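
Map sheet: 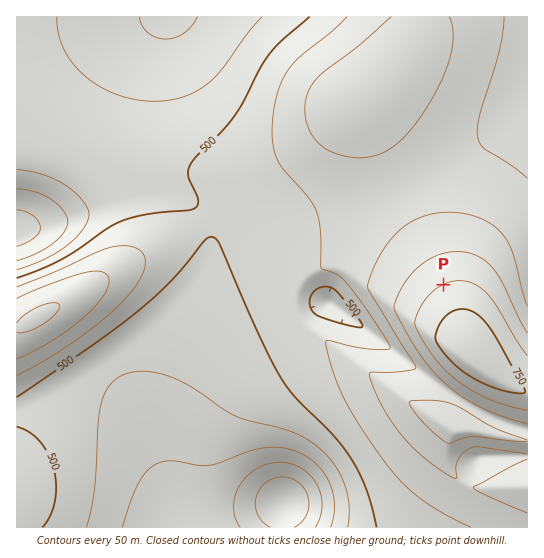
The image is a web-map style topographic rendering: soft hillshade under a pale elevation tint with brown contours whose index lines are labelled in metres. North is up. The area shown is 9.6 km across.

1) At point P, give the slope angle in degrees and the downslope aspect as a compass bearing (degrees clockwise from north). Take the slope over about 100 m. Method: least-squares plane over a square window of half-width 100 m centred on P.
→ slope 6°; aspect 334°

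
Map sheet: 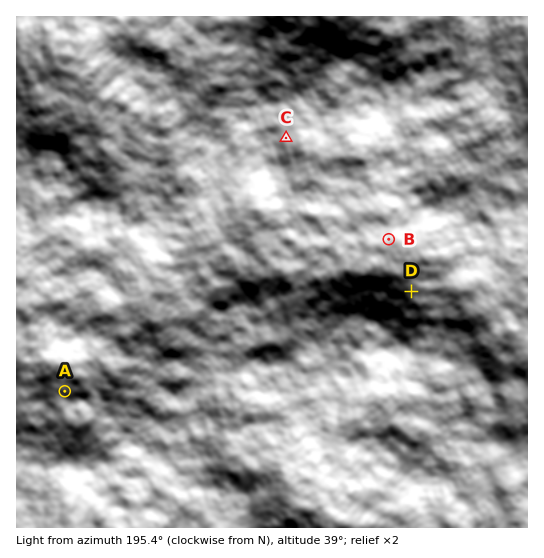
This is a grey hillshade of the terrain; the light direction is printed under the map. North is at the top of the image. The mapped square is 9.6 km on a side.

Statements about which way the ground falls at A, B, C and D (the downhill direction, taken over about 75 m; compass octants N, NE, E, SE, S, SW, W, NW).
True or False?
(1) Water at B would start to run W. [False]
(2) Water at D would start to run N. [True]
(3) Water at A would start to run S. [False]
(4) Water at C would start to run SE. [True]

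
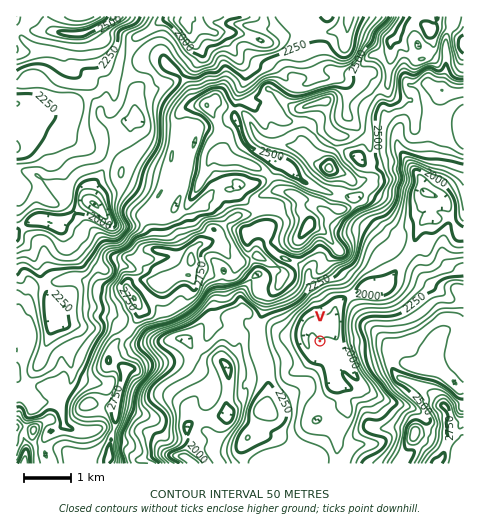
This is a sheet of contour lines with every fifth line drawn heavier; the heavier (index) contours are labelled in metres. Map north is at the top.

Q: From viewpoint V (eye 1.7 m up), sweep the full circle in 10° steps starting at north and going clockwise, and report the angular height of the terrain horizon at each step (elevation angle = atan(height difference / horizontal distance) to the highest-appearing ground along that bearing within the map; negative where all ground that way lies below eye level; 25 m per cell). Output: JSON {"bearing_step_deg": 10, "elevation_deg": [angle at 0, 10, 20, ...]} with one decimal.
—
{"bearing_step_deg": 10, "elevation_deg": [17.3, 17.7, 12.7, 5.2, 6.0, 10.5, 14.9, 18.3, 19.6, 20.4, 20.2, 18.6, 15.2, 12.6, 11.8, 9.1, 6.4, 5.9, 6.7, 9.9, 10.3, 10.9, 12.0, 11.8, 12.9, 13.4, 13.2, 12.9, 12.4, 14.8, 15.7, 20.3, 22.7, 22.1, 19.9, 19.6]}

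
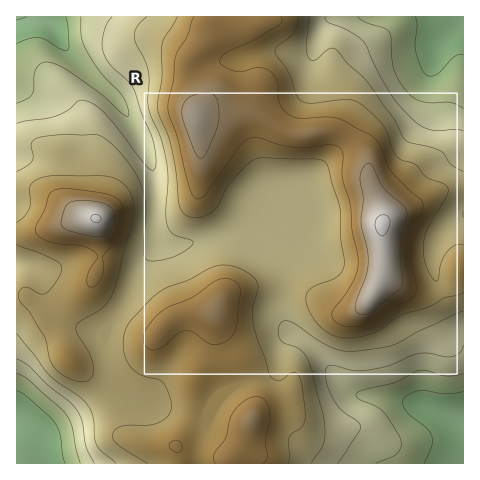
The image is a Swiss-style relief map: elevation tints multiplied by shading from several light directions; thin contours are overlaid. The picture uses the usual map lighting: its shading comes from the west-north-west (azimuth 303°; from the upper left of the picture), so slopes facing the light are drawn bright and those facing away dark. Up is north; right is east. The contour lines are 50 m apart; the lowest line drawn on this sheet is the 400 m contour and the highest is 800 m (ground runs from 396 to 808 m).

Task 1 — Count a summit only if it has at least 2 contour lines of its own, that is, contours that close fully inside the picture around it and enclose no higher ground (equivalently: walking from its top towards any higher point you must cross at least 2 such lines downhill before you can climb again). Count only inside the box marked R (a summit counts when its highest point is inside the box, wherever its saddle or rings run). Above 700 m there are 1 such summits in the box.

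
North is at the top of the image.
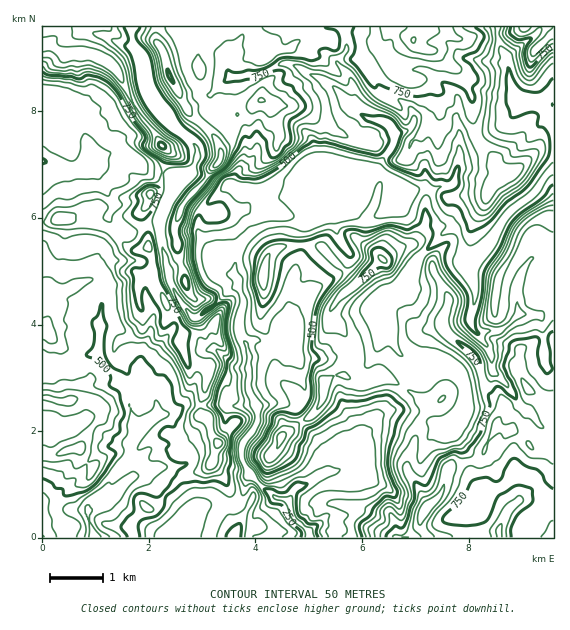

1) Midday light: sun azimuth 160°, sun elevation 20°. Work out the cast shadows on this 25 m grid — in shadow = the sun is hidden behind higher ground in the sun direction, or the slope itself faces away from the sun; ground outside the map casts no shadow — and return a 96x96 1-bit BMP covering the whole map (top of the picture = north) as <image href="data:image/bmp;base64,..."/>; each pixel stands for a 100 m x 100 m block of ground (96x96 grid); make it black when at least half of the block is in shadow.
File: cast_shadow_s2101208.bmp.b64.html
<image width="96" height="96" href="data:image/bmp;base64,Qk2+BAAAAAAAAD4AAAAoAAAAYAAAAGAAAAABAAEAAAAAAIAEAAATCwAAEwsAAAIAAAAAAAAA////AAAAAAAAAAAAAAAAAAAAAAAAAAAAAAAQANAAAAAAAAAAAAMIH9gADAAAAAAAAAIAH5wADAAAYAAAAAAAHx4ABAAAAAAAABAAH/4AAAAAAAAAABgAH/+AAAAAAEAAAhgAH//AAAAAAOAAAgHAH//AAAAAAOAAA4DgH//gAAAAAMAAAwAwD4fgAAAAAAAAAwAADwPgAAAAAAAAAgAABgPgAAAAAAAAAAAABgPwAAAAAAAGAAAAAEH4AAAAAAADA4AAAOD/AAAwAAAAA+AAAOD/AAA+AAAAA/AAAOD/wAAOAAAAQ+AAAOD/4AACAAAA4/gAAMD/4AAAAAAAQ/wAAAB/4AAAAAAAAf8AAAAj4AAAAAAAGf+AAAAB8AAAAAAbP//gABAB+AAAAAAfPf/gAAAA+AAAAAAYAf7wAAAAAAAQAAAAAfjwAAAAAQD/wAAAAGBwAAAAAQDsAAAAAABgAAAABgCAAAAAAAAAAAAADAAAAAAAAAA4AAAADAAAAAAAAAB8AAAACAAAAAAAAAB8AAAABAAAAAAAAAB8AAAADwAAAAADAAAgAAAABAAAAAAAAAAAAAAAYAAAAAAAAAAgAAAB4MAAAACAAAAgAAADz/AAAAAAAAAwAAAHn/sAAAAeAAAwAAADh/IAAAAfAAAwAAADAfAAAAAfgAA4AAAAYPAAAAA3wAA4AAAAYAAAAAADwAA8AAAAcAAAAAAB4AA+AAAAcAAAAAAD8AA+AAAAcAAAAAAH4AA/gAAAeAAAAAAHgAAfwAAAeAAAAAAHAQAf4AAAeAAAAAACAYAP8AAAOAAAAYAAAYAD+AAAPAAAA8AAAYAA/AGAPgAAAQAAAcAA/AHAPgAAAAAAAcAA+AHAPwAAAEAAA/AA/gDgPwAAAOAAA//gDwBgPwAAAHAAAf/4DxwQH4AAAAAAAf/8//wAD4AAAAAAAP/9//4AB8AAAAEAAAA5//wAB+BgAAGAAAAA//wAA/h8A4HAAAAAP/AAA//+AeHAAAAAP4AAAf//QADgAAAAHAMAAP9AAeDwAAAAAAEAAH8AA/j4AAAAAAA8AB8AAfx8AAAAAAAEAA4AAPx8AAAAAAAAAAQAAPg8AAAAAAABgAAAAPAPAAAAAAAAAAAAAPAHgAAAAAAAAIAAAOAHgAAAAGAAAOAAAAAHAAAAAHAAAHAAAAAHAAAAAHAAADAAAD/AAAAAAHgAAAAAADfAAAAAADwAAAAAAAeAAAAAAD4AAAAAAAcAAAAADgYAAAAAAA4AAAAAAAAAAAAAABwAAAAAAAAAAAAAABgAAAAAAAAAAAAAAAAAAAAAAAAAAAAAAAAAAQAAAAAAAAAAAAAAAYAAAAAAAAAAAAAAAYAAAAAAAAAAAAAAB8AAAAAAAAAAAAAAB+BAAAAAAAAAAAAAAPgAAAAAAAAAAAAAABwAAAAAAAAAAAAAAAAAAAAAAAAAAAAAAAAAQAAAAAAADAAAAAAAAAAAAHADbAAAAAAAAAAAADgAIAgAAAAAAAAAAByAADgAAAAAAAAAAAwAADgAAAAAAAAAwwA="/>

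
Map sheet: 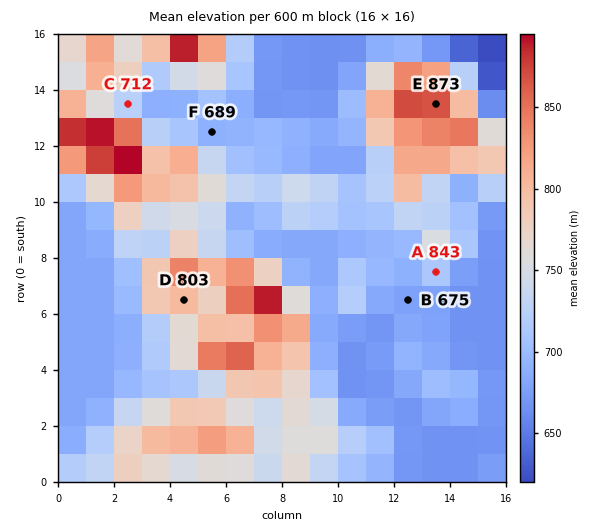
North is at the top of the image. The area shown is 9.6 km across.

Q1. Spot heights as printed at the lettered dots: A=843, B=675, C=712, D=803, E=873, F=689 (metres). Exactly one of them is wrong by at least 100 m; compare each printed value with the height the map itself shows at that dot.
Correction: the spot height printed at A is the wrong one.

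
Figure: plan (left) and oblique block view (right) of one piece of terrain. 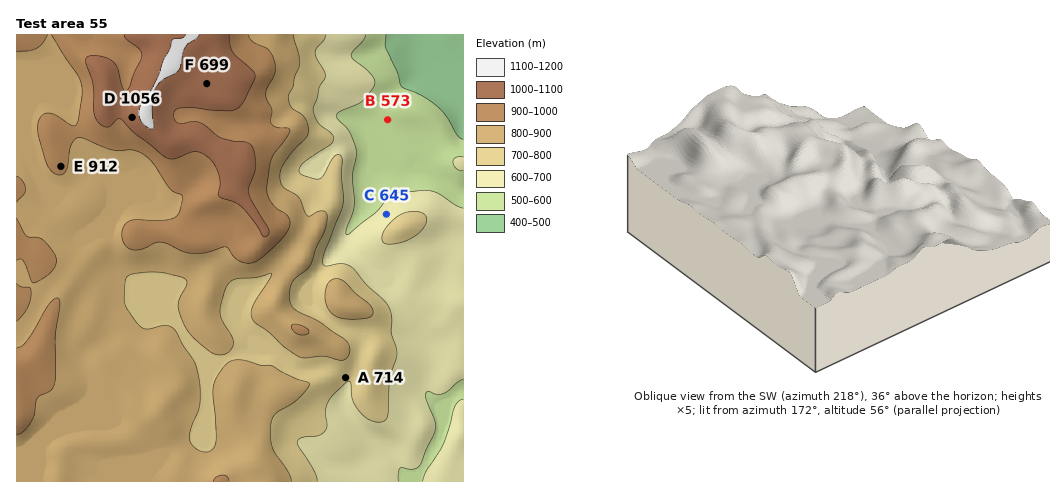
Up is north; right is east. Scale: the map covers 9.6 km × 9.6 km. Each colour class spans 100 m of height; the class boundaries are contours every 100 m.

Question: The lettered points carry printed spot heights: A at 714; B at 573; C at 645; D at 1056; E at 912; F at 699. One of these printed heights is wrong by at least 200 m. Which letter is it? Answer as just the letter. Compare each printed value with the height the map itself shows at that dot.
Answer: F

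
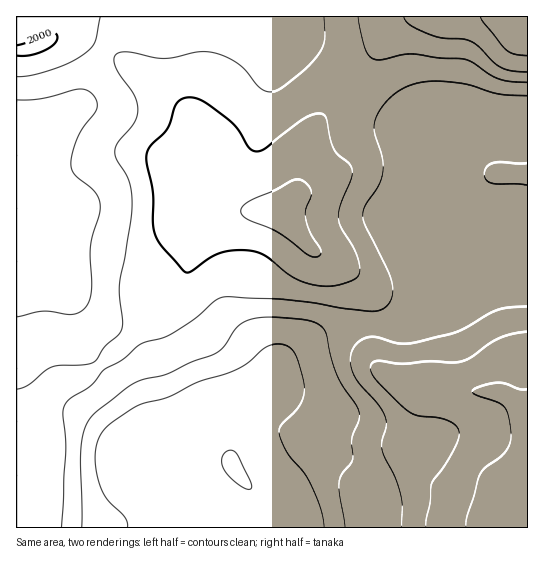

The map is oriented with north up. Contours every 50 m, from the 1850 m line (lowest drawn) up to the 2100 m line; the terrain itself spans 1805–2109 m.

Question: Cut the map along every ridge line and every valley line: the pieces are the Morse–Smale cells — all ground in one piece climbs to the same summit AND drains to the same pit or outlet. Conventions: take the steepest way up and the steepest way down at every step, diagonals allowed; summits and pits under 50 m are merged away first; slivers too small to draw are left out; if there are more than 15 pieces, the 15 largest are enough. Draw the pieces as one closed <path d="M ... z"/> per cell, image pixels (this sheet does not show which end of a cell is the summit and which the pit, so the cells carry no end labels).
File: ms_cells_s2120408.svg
<path d="M126 39l-12 0-7 3-12 23-11 32-9 11-32 21-27 0 0 84 33 33 15 36 11 16 52 43 20-27 8-9 18-8 8-8 6-15 4-32 7-9 20-16 11-5 33-1 15 2 18-19 4-8 6-35 8-21 8-12 23-21 12-16-27-22-16-11-11-4-71 0-22-4-59 4z"/><path d="M527 295l-32 1-68 28-64 0-25 5-29 12-67 44-23 10 8 2 13 13 28 52 25 32 6 13 3 21 225 0z"/><path d="M357 81l-13 16-23 21-8 12-8 21-6 35-4 8-18 19-15-2-33 1-11 5-20 16-7 9-4 32-6 15-8 8-18 8-26 33-1 4 12 12 7 12 6 39 13 40 1-11 34-31 41-18 25-16 3-4 11-4 28-20 13-6 32-10 32-1 11-10 4-7 3-8 0-16-5-21 0-143-3-6-13-13z"/><path d="M527 16l-120 1-9 6-10 10-32 46 27 21 13 13 3 6 0 143 5 21 0 16-7 15-10 10 40 0 68-28 33-2z"/><path d="M127 341l-41 35-25 5-8 4-18 21-8 20-3 27-8 9 0 65 285 1-1-15-7-19-25-32-28-52-13-13-10-1-20 9-30 29-2 11-12-40-6-39-7-12z"/><path d="M18 213l-2 1 1 247 7-8 5-36 14-22 10-10 8-4 25-5 41-34-5-6-47-38-11-16-15-36z"/><path d="M411 16l-300 0-3 25 18-2 24 5 35-1 8-3 16 0 22 4 71 0 11 4 16 11 26 21 33-47 10-10z"/><path d="M110 16l-53 0-2 17-5 7-12 7-22 4 1 77 20 3 6-2 11-5 26-21 15-38 13-24z"/><path d="M55 16l-38 0-1 34 14-1 20-9 6-13z"/>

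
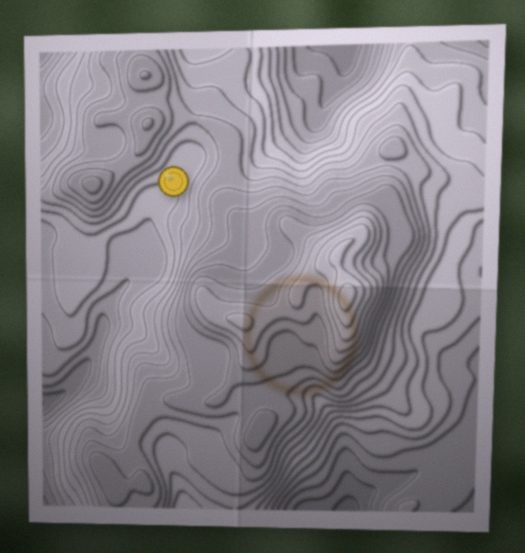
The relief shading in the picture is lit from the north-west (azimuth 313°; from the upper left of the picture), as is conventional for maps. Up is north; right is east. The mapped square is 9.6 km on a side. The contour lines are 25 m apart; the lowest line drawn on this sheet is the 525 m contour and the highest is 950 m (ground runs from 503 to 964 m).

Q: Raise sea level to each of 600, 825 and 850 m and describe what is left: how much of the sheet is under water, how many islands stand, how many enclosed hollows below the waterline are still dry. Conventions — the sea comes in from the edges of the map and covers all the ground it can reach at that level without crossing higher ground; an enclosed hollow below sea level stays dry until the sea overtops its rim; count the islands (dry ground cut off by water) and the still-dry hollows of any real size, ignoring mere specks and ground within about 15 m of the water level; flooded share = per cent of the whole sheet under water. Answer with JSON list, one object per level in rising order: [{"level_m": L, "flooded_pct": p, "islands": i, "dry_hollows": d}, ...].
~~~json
[{"level_m": 600, "flooded_pct": 12, "islands": 0, "dry_hollows": 0}, {"level_m": 825, "flooded_pct": 91, "islands": 1, "dry_hollows": 0}, {"level_m": 850, "flooded_pct": 94, "islands": 1, "dry_hollows": 0}]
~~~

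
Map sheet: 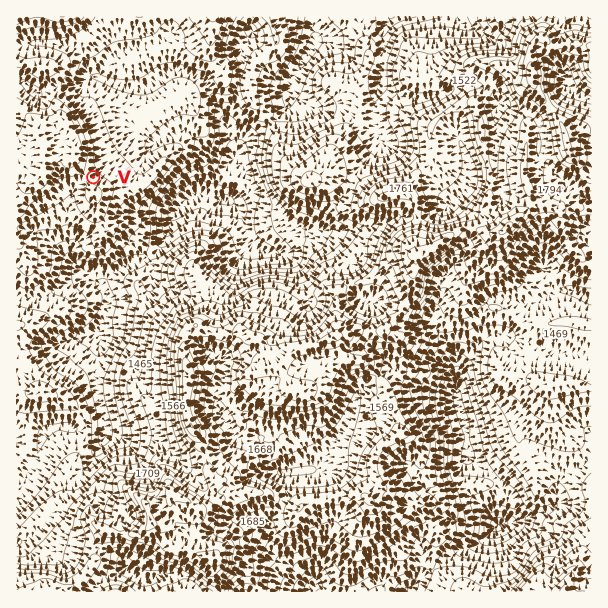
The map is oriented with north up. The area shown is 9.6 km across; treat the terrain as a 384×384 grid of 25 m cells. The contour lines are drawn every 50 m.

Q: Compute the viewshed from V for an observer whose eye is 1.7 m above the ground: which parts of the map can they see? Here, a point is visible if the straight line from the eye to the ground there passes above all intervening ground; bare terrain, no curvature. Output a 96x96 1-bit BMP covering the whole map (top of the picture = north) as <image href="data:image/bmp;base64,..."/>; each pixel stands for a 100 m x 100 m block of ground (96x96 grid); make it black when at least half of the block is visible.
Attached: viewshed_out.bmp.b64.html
<image width="96" height="96" href="data:image/bmp;base64,Qk2+BAAAAAAAAD4AAAAoAAAAYAAAAGAAAAABAAEAAAAAAIAEAAATCwAAEwsAAAIAAAAAAAAA////AAAAAAAAAAAAAAAAAAAAAAAAAAAAAAAAAAAAAAAAAAAAAAAAAAAAAAAAAAAAAAAAAAAAAAAAAAAAAAAAAAAAAAAAAAAAAAAAAAAAAAAAAAAAAAAAAAAAAAAAAAAAAAAAAAAAAAAAAAAAAAAAAAAAAAAAAAAAAAAAAAAAAAAAAAAAAAAAAAAAAAAAAAAAAAAAAAAAAAAAAAAAAAAAAAAAAAAAAAAAAAAAAAAAAAAAAAAAAAAAAAAAAAAAAAAAAAAAAAAAAAAAAAAAAAAAAAAAAAAAAAAAAAAAAAAAAAAAAAAAAAAAAAAAAAAAAAAAAAAAAAAAAAAAAAAAAAAAAAAAAAAAAAAAAAAAAAAAAAAAAAAAAAAAAAAAAAAAAAAAAAAAAAAAAAAAAAAAAAAAAAAAAAAAAAAAAAAAAAAAAAAAAAAAAAAAAAAAAAAAAAAAAAAAAAAAAAAAAAAAAAAAAAAAAAAAAAAAAAAAAAAAAAAAAAAAAAAAAAAAAAAAAAAAAAAAAAAAAAAAAAAAAAAAAAAAAAAAAAAAAAAAAAAAAAAAAAAAAAAAAAAAAAAAAAAAAAAAAAAAAAAAAAAAAAAAAAAAAAAAAAAAAAAAAAAAAAAAAAAAAAAAAAAAAAAAAAAAAAAAAAAAAAAAAAAAAA4AAAAAAAAAAAAAAA/AAAAAAAAAAAAAEJ/4AAAAAAAAAAAAefz8CAAAAAAAAAAAffD8BAAAAAAAAAAAP/x8AAAAAAAAAAAAH7g8AQAAAAAAAAAAD7g8AYAAAAAAAAAAD7x8A4AAAAAAAAAAB/38A8AAAAAAAAAAA//8A8AAAAAAAAAAAf//x8AAAAAAAAAAAP///8AAAAAAAAAAAB/w/8AAAAAAAAAAAAP4f+AAAAAAAAAAAAP/P+AAAAAAAAAAAAP///AAAAAAAAAAAAf///wAAAAAAAAAAA///8YAAAAAAAAAAB///+MBgAAAAAAAAB///+HHwAAAAAAAAA///+B/wAAAAAAAAA///+AH8AAAAAAAAA//+EAAEAAAAAAAAA//+AAAAAAAAAAAAB/A+AAAAAAAAAAAAB/AfgAAAAAABjgAAD+APwAACAAAD/wAAD+AD4AAeAAAD/4AAD+AAeACeAAEf/8AAD+AAGACeAAAf/+AAD/AADwGeAgAP/OAAD/wADwEWBgAH+HAADnwABgEWDAAB/HAADHwADgMCDAAB//gADD4ADgMCDAAB//+ABD4ADgMAHAAB//+AAB8AHgMAGAAB//+AAD/g/wcAGAAB//+AcD/h/4YAMAAB//+A4H/x//4AYAAB//8AwD/h5/4BwAAAAf8BgB/g//wHwAAAAH4NgB/g//wPgAAAAHwZgB/g///fAAAAH/A4gA5g+f//AAAAf/B4QA4Q+P/zAAAB///wAAQY+P/zAAAD///wCAAY+H/DAAAD7//gDAA4+HwDAAAH+//gBAB4eDAHAAAH/5/gBAAwcAAHAAAH/+/gAAAwYAA/wAAH///wAAAwIAB/gAAP///gAAAwAAD/gAA////wAABwAAD+wA="/>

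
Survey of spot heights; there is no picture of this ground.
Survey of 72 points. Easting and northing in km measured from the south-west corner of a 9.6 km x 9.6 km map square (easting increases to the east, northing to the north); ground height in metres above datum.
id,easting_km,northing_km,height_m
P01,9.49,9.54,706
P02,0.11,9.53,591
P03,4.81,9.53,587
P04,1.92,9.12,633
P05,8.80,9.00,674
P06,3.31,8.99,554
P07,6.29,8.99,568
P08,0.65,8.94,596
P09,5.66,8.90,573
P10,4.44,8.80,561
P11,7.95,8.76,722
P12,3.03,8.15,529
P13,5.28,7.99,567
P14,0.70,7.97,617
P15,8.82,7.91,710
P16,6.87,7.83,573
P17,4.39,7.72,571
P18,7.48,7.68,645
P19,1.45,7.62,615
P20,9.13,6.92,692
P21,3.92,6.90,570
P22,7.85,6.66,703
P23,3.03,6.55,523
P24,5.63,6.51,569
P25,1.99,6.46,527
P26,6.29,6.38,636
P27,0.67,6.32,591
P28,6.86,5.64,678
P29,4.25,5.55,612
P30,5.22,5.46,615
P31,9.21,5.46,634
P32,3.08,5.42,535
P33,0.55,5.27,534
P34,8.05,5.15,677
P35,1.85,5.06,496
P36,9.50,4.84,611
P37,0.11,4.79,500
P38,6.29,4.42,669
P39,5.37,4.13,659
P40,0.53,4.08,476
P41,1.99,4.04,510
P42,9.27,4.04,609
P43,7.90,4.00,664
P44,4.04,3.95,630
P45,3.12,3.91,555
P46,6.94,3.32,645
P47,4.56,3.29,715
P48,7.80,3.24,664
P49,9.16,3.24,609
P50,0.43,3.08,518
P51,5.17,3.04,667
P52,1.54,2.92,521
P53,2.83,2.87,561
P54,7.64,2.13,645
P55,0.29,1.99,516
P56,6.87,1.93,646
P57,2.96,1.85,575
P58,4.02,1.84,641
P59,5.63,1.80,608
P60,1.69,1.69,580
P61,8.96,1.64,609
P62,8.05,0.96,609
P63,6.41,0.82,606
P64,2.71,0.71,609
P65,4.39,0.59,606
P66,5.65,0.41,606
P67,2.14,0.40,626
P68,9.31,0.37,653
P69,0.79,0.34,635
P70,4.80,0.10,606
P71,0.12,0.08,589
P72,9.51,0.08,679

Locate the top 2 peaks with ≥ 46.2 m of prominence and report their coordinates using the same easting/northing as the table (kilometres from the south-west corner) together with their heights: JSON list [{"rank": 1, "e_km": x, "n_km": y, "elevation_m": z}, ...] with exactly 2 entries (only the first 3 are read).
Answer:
[{"rank": 1, "e_km": 8.06, "n_km": 8.81, "elevation_m": 724}, {"rank": 2, "e_km": 4.61, "n_km": 3.41, "elevation_m": 717}]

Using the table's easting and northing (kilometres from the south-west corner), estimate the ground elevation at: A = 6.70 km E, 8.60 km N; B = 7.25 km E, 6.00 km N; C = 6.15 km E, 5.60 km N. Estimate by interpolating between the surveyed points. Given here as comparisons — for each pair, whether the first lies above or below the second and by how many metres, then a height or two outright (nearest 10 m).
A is below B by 120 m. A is below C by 90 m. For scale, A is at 580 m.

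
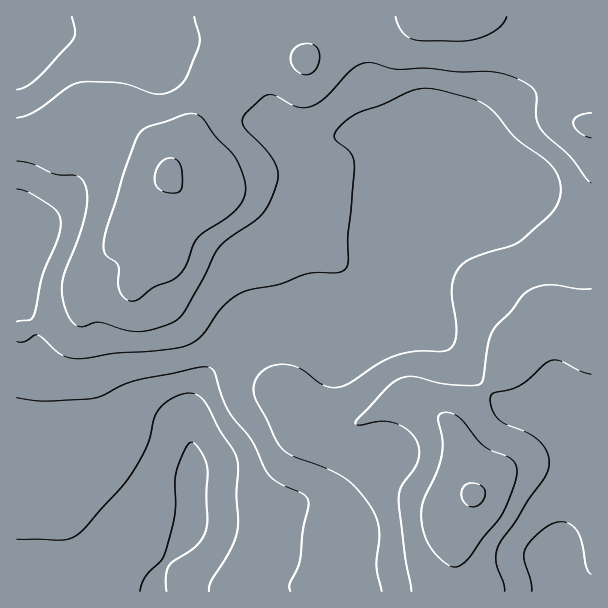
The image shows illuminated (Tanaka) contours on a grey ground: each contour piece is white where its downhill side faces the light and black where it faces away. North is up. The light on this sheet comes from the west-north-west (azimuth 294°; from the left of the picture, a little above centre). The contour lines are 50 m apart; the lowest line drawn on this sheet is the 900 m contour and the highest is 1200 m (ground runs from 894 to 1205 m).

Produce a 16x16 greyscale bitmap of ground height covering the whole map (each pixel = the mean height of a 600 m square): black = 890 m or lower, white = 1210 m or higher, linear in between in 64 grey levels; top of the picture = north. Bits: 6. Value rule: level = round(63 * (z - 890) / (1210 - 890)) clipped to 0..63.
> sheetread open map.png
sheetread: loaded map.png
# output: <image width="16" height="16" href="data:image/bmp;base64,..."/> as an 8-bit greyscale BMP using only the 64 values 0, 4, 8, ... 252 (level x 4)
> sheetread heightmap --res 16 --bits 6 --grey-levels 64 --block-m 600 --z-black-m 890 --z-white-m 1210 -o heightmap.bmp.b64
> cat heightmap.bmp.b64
<image width="16" height="16" href="data:image/bmp;base64,Qk02BQAAAAAAADYEAAAoAAAAEAAAABAAAAABAAgAAAAAAAABAAATCwAAEwsAAAABAAAAAAAAAAAAAAEBAQACAgIAAwMDAAQEBAAFBQUABgYGAAcHBwAICAgACQkJAAoKCgALCwsADAwMAA0NDQAODg4ADw8PABAQEAAREREAEhISABMTEwAUFBQAFRUVABYWFgAXFxcAGBgYABkZGQAaGhoAGxsbABwcHAAdHR0AHh4eAB8fHwAgICAAISEhACIiIgAjIyMAJCQkACUlJQAmJiYAJycnACgoKAApKSkAKioqACsrKwAsLCwALS0tAC4uLgAvLy8AMDAwADExMQAyMjIAMzMzADQ0NAA1NTUANjY2ADc3NwA4ODgAOTk5ADo6OgA7OzsAPDw8AD09PQA+Pj4APz8/AEBAQABBQUEAQkJCAENDQwBEREQARUVFAEZGRgBHR0cASEhIAElJSQBKSkoAS0tLAExMTABNTU0ATk5OAE9PTwBQUFAAUVFRAFJSUgBTU1MAVFRUAFVVVQBWVlYAV1dXAFhYWABZWVkAWlpaAFtbWwBcXFwAXV1dAF5eXgBfX18AYGBgAGFhYQBiYmIAY2NjAGRkZABlZWUAZmZmAGdnZwBoaGgAaWlpAGpqagBra2sAbGxsAG1tbQBubm4Ab29vAHBwcABxcXEAcnJyAHNzcwB0dHQAdXV1AHZ2dgB3d3cAeHh4AHl5eQB6enoAe3t7AHx8fAB9fX0Afn5+AH9/fwCAgIAAgYGBAIKCggCDg4MAhISEAIWFhQCGhoYAh4eHAIiIiACJiYkAioqKAIuLiwCMjIwAjY2NAI6OjgCPj48AkJCQAJGRkQCSkpIAk5OTAJSUlACVlZUAlpaWAJeXlwCYmJgAmZmZAJqamgCbm5sAnJycAJ2dnQCenp4An5+fAKCgoAChoaEAoqKiAKOjowCkpKQApaWlAKampgCnp6cAqKioAKmpqQCqqqoAq6urAKysrACtra0Arq6uAK+vrwCwsLAAsbGxALKysgCzs7MAtLS0ALW1tQC2trYAt7e3ALi4uAC5ubkAurq6ALu7uwC8vLwAvb29AL6+vgC/v78AwMDAAMHBwQDCwsIAw8PDAMTExADFxcUAxsbGAMfHxwDIyMgAycnJAMrKygDLy8sAzMzMAM3NzQDOzs4Az8/PANDQ0ADR0dEA0tLSANPT0wDU1NQA1dXVANbW1gDX19cA2NjYANnZ2QDa2toA29vbANzc3ADd3d0A3t7eAN/f3wDg4OAA4eHhAOLi4gDj4+MA5OTkAOXl5QDm5uYA5+fnAOjo6ADp6ekA6urqAOvr6wDs7OwA7e3tAO7u7gDv7+8A8PDwAPHx8QDy8vIA8/PzAPT09AD19fUA9vb2APf39wD4+PgA+fn5APr6+gD7+/sA/Pz8AP39/QD+/v4A////ABgoKAwQLFBUbHiQwMigfHwwMCQYCBRAUGh4mNDcrIB8VEw0HAgQPFBkeJzU8NSYiExMSCgMFERsgIyYwOTUsJhAQEQ4FChgiJigoMDMsKCYXFxUSDRIeIyIkKy4sKScmHR8eHRsYGx4cHCAiJCwrKyAoKiwoHxsbGhoaHCIqLC4gKzE0MCUgHx0cGhsiJikpHyczNTYrJSUjHhoaHSAiJB8kMTg7Ny0nJh4aGhobHiQlKS85PTkxKSceGhoaGhwmLS8wNTk1LCUiHhsaGhwkLycuLy4vLyopJyEeHB4iKjAeJCUkJy4tMDEpKSkqKisrHB8hISYsLDAyLzE0NDIuKw="/>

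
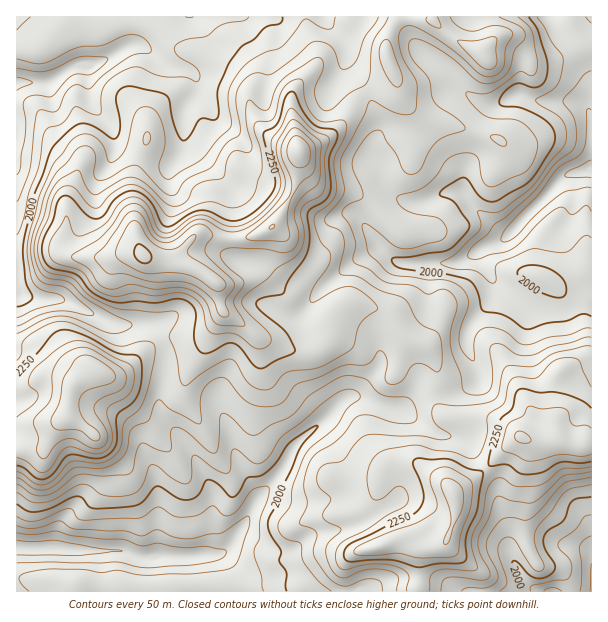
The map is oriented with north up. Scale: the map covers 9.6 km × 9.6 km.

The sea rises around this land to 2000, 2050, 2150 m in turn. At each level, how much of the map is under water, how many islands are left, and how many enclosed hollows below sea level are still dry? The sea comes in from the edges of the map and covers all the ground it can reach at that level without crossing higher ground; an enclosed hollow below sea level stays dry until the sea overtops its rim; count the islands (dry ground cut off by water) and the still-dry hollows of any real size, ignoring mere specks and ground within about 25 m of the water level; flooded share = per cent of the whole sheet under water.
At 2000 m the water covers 25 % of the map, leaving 0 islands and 0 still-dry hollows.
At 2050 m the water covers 34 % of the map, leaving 0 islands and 0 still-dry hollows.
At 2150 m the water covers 60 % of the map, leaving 0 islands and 0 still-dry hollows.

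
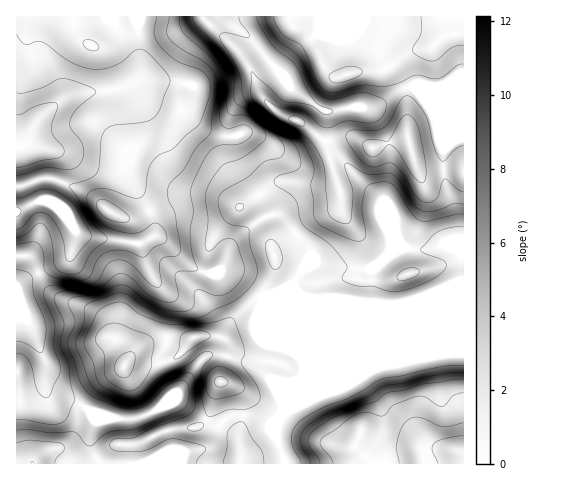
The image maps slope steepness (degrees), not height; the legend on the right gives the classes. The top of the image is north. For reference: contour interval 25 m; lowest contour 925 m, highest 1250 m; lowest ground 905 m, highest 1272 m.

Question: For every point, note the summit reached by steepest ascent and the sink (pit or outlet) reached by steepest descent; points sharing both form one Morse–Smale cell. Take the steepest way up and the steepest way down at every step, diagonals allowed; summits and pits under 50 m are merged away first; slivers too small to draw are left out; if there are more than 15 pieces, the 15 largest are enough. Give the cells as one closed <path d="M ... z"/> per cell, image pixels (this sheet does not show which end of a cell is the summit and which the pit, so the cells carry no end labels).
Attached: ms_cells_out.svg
<path d="M463 16l-325 0 2 59-9 9-11 4 7 6 6 12 2 42-5 13 0 15 21 38 4 11-1 11 10 4 30 28 16 6 15-1 11 3 12 7 14 13 37-1 10 3 25-1 48 7 16 0 22-4 43 0z"/><path d="M76 232l-5 23-5 6-35 15-15 10 1 12 17 32 12 34-1 26 4 7 6 3 21 2 13 10 19 5 18 3 2 4-1 40 157 0 0-5-8-20 1-13 17-42 9-13-1-11-18-41-29-30-14-11-16-5-15 1-16-6-36-32-5 0-12 8-7 0-47-8z"/><path d="M299 295l-37 2 22 22 19 44 0 8-9 13-17 42-1 13 8 24 179 1 1-164-44 0-22 4-16 0-48-7-25 1z"/><path d="M137 16l-121 1 1 269 16-11 33-14 5-6 5-23 11 4 47 8 7 0 14-9 0-10-4-11-21-38 0-15 5-13-2-42-6-12-7-6 11-4 9-9 1-9z"/><path d="M17 295l-1 168 110 1 2-2 0-38-2-4-34-7-16-11-21-2-6-2-3-5 0-29-12-34z"/>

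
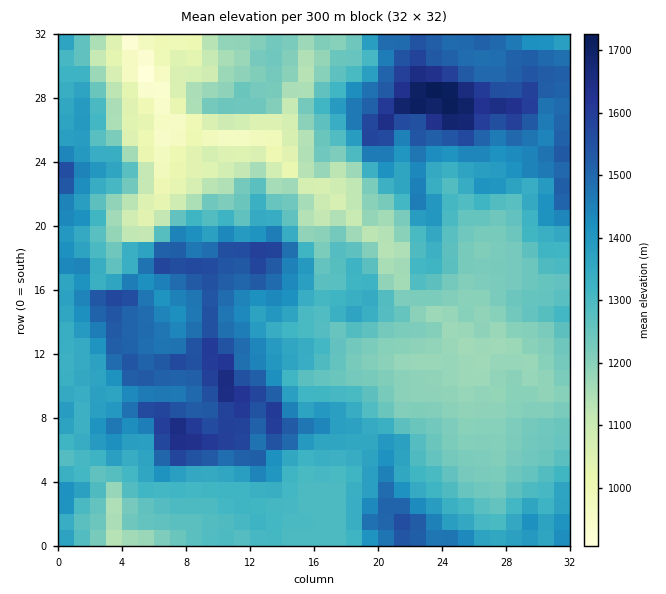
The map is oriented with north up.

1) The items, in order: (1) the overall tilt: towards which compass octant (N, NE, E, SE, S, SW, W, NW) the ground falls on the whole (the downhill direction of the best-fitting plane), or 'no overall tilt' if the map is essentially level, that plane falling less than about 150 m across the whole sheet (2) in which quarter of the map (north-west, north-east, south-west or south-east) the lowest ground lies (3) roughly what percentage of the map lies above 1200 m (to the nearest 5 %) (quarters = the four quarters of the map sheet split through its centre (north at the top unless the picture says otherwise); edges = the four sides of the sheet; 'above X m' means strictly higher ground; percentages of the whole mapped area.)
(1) There is no overall tilt: the best-fitting plane is nearly level.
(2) The lowest point lies in the north-west quarter of the map.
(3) Roughly 80 % of the ground is higher than 1200 m.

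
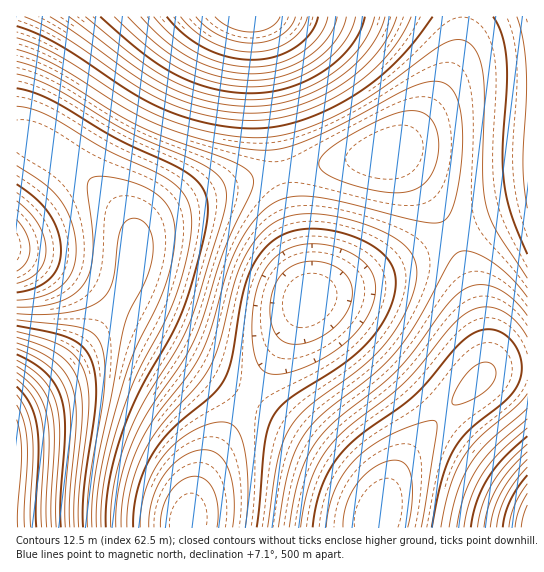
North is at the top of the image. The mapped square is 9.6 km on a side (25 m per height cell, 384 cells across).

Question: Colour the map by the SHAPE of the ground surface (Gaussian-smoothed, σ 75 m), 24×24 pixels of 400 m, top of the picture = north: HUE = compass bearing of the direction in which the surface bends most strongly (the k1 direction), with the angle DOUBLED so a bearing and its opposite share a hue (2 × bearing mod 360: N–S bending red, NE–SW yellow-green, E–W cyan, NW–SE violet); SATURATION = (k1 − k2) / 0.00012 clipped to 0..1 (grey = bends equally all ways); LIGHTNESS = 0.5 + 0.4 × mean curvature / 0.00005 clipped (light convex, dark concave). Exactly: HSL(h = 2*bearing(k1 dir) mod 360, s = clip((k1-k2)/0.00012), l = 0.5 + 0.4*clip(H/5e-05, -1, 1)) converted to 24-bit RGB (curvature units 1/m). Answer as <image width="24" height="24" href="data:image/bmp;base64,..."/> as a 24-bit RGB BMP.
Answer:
<image width="24" height="24" href="data:image/bmp;base64,Qk32BgAAAAAAADYAAAAoAAAAGAAAABgAAAABABgAAAAAAMAGAAATCwAAEwsAAAAAAAAAAAAA4v9n1t46koM5TTsyHBQfEg4lDAwnDxMkERgiJjY/QVhbYXRvhY1/ppqYv6+u1cXC5dnT7+bc6t3H2sKVzapVqo0ob2AUMy4I2+2OysVlk3VQWz5JKh0zEQ0mCw0oDhUlFSQwJkVOOWpqUIZ6bJqIjqWXr7Wpy8S63s/G7NnO7Mm95J6Q3XBb0UsonEMfajoZ2+CvvqaInl9rdUFuPSNNEgwnCw0oDhkrGTREJVhfMnt4Q5WGWKmQeq2XmbKfvr6t0r+15MG57K2r7YaN7V5t6ThK2CAsqisp29DIxZiqt2GhlzyZVyduIhREDxE1FylEHkhaJWxyLYyGOaORSbKYZ7GZhq6apq+fwquj2aKh6JSe8H2X9WeN81eD6k971lN259Dl3JnV1mDOwy/IfSaWPh1qHBtXITxgI15yJYKHKZ2VMa2dP7agV7KddKiXj6CTr5OSyoqT4ICZ7nig9Hio9H+x74y55Z7C8NL28Zrz8mLw6zHstx/KayWWNSt6L1F8K3eLJpmdJqylLLSpObOnTK2hY6CXfpGOm4KJuHeM0nOY5Huq7pC/8azU88rl8tnt96r7/3z2/1Tr/y3l7B3dqy28X0KVQ2eQNZCcKqimJa6lKaujNaKeRpiUWYyKbn6Ah3J9ommCvWyQ0n6m4JzA6sDa8drq7d7s/k7g/z7P/zDE/yS+8ie5z0GylmCkXX+YQ6SjMaibKKKUKJOLMYWDQHx5T3NxX2xrcmdqiGRwo2h7uX6Qy5yq273G6t3g6uLh9ACi/wCa/w2Y/x2a8zeb12CasYGZf5eaVqeZO6OQLZKDKHp1LGhoOGFfRF1ZUVxWY2FacmRfi29ppYh9u6WYz8O04t7Q7e3enQNOwwBY6wBl/hVy70uD3n2QxpiVoaaTbqKMS5mENoB0KWBgJ0tNMElHOkpDRFBDVVtKZWpTfINemKFur7iHxcyh2d+66e3RTAUYhgYkwQkz7B5H5l9v45uU17amuLCbg56DXop5QWxmKkZJIjM2KTYyLzwwPEg1Slg7VmtDZoZLfKlUl71sss6Fy92c4eqvLQsGThQLkigZz0Ms2YVv5Luk4ciyxrKfo5aIfXxtTFVZKzE4HiMlIigiKzMlNkMpQVcvS280VY05Za4+f8VOn9Flv9x53ueEKBkLSDMWg2UtuZZJzbaC4dGv4tC6za2jtIWMl2J9bUlpPy9HLCYzLTEzNT4wPFAyQWY0RYA0SJw0Ubg2acpBjM9Vs9Vk3t5qOzgdWGYwcJVEjrdktcmQ2tu03c+9z6eqw4amt1+lnEOeZTN6TDJkSkFeTlhfT21ZS4NRRZ1HP7Q+RMQ9W8dJfMdXpMdjzcNlSWo9QZNCSbpUa8ZzksyQwNOy0ci7zKe4zIi/zGbKt0PJiTG1bDaiZUqZXVySZ4aSZp6GYbB0WL1mU8NcV8FUcLtalLRjt6RiVaVyUcJ/XNCNcNSZi9KlqMyxwr22x6PIy4rSx3HZuFnenELfhkPYglvLf3C/gYe2iqiyibehfL6ObL17Y7hpaq1hhKBlnoZjgsq2eti5d965e925hda7l8u/o7HBrJnItovWuH7is3LrpWbxnmvvo3/opo/gp5zWpqfMrLzDoL6viraXeKx/b55te4xshW9ptePkpubil+XciuHUhNjPh8rOjKvHi4/OmYncpIjqqon1rIj9tJP+wqf6y7P1zrvvz7/mzcPav7rHprGxkJ+RgZB9en90eGx2yufquOXmo+Dfj9nWf9HPdcHIc6vEc5bJdITTdXThhHXtkHT3pYH6vpj3z6n02rTw4bvq48Dg1bXKwKCwqo6WlYCCgXh5bnB7wN7Zr9fSnM/Iica+d761Z7izXLG1V6G1U4u4TnC+R0/HVD3SfETZqV3bynPd34Xc4JbL4KO+25+wzI+fuoKPpnyDj3x/dYKFss/ApcW3lrushrKgdKqWYqWOU5+KS5WJRoiLQ22BPlB6PjZ5XjaGlz2gvkGlzFWY1muS34KR3omQ04OLxX+Hs3+EnoWEgZKIosChmrWXj6uMgqJ/cJpwYJJkUYZbRHNTOl9KMktCKzY5JCEtNiI3VixBfDJGpzZFzEFD229i3YR21YR8yoaCvYyIrJePlKGOo7WKn6yBm6R4k5xtiJNieYhVYnVGSVo2Mz4lHiMWHR4VHRoWHxcUIxcQRSoad0MkrWAs1oNB2ZVk0Zd4ypuIwaCUt6ebq6+aq7FtqqtkpaBbmpFWj4NNgnRBa1wxSD0fJR8OJR8OJSAOJR8OJSAOKCQLKiYJS0QOi3wZzLQk1r5OzLdyxrSMwrSdvbOlt7Oj"/>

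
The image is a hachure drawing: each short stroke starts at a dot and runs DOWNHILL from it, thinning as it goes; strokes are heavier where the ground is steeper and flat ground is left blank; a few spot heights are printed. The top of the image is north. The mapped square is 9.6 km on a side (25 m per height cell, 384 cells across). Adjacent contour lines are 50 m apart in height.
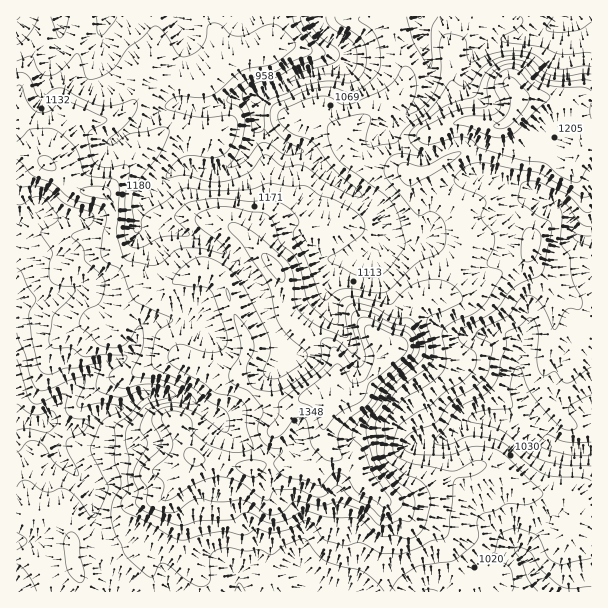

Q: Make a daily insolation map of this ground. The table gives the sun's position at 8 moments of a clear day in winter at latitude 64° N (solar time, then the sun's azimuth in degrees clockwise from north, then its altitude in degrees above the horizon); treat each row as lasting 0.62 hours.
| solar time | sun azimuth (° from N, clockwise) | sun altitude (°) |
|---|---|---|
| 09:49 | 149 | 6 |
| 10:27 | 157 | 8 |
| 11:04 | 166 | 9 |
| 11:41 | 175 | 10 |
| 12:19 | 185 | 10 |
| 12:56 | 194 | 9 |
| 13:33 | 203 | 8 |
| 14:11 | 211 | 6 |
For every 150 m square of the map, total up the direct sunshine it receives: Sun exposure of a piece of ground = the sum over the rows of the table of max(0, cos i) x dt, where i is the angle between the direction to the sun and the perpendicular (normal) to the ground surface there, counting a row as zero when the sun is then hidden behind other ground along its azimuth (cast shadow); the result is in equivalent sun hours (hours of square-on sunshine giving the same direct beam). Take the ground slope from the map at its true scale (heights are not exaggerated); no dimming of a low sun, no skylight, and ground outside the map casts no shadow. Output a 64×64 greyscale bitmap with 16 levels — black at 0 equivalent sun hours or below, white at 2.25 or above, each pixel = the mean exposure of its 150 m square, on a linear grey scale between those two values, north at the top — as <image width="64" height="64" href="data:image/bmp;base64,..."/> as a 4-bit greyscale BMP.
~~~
<image width="64" height="64" href="data:image/bmp;base64,Qk12CAAAAAAAAHYAAAAoAAAAQAAAAEAAAAABAAQAAAAAAAAIAAATCwAAEwsAABAAAAAAAAAAAAAAABEREQAiIiIAMzMzAERERABVVVUAZmZmAHd3dwCIiIgAmZmZAKqqqgC7u7sAzMzMAN3d3QDu7u4A////AGd3d3Znd3d3eHdmZWdmZlVmZmZmZmd4h3ZmZmUhKLqYeHZndVZmd3Znd2VEVlVURVZ3d4h3eIiHZURFVCKLmHeIZVZUVmd4dnd2VUZ2VVVVZ4iYiHeJmZh2VDMzNqmIiHVEVURWZ3dmd3ZVZ4hlZmZ4mZiIiJmZmYh2QhE3iImpIjRVVVZVVVd3dmd4iYd3d4mZmIiJqqmJiIh1M3h3eIhERFREQ0ZmZ4iImaqqmZmpiJiIiaqsuph3d2Z5qXZ2ZZh2QzMiV3d4mru7u8qbzLqIiIiby6u6hlVUV5qYZVVmh3ZUMiNnd5vMurzcqK3u3LmYiJvuuXdlVVVpmZhkNFZVVUMyI1is7/yZq7qa3u7N7bqs3d/YZmVVZ4iIiHZERDIiIiIiNorNy6mIiazbma3/28/+uZdVZVVnd3iHd2VEMiEiESIhE0Rpqod4m7hovN7LvuxiIjREVmd3d3ZmZUMzMzESRTJHdUabuYibp3rMy7qaliAAEjRWd3d2UyIiIzMzIBR3ZWioZnq7qs24m93Kq7lSAAABI1Znd2QhAAABEjIAN3ZmQjRmaJqqqXiIh3ect0IAAAASNFZlQQAAAAAjQhN3ZVZBABR3ZlMQAkMjRpp0MhAAAAABIzIQAAAAADMyNnZVRVMQEjMQAAADZDRohTETMQAAAAAAAAAAAAAAIQE0IkVUVTNEIAAAAErbZGh1MRNEIAAAAAAAAAAAEjYAACEAJFVFZ4dBEQAliJqWZ3ZlM0RWVUEAAAAAEzWbqQABJEMiIhJomHQhEkVSFYhmeKmFVWeIlyAAABNEWIZDV5ZpylEAACMyEQAlVDIjepeJvNyod3iIcxACRUR4UzSb24V7qFMAAAAAFYh2ZmV7p2it7tqHiImqmHdkRoZWeHm9xSWc3HIAAAF8y7qEISRkM0abupiIiavLl1RYhniHeKzbUlmr2lIAKLmbySAAABNUMkjNypmZvMuXVWd3iYd4mr22NXisy5rcuHd1EAAAADZBKO/9upmZqphmZnd4mXeJmtxiEjabzMuXVDRCEAAAAiAEr//bl2d4dmZmd2eJdmiJruhBEkZ4dSESNXUyEAABEBNa/+t1VVVmZ1V4dniHZ5mZ3/1iNEMQAAE1dUMhESEAN2asp1RDNGeHZFd2Z4dmeZeKzaVEMQAAE1VEQzRDIAF5dDRDMzEAE1ZkRmZWZlRWiHZnh0MhESNGZCNEVUEAA4UgABI0VUIjV3VVZlVmVERWZURnUiIjRWdiI0ZkEAAFMAAAE1is3Lqph2ZmZVVEQzMzNGmHZmZmd0IjVkEAABIAAAAlebzd3LmHdmZVQyIiIjNEaJmYdmZ2MzRVMQAAEAAAATZ4mqu6mImGZlVVVDISNEVneIh3Z3YzRFZCEAAAAAAAI1ZlVoiJmoZlVHeIh0I0RWZVV4mZdDM0eGMQAAAAAAABIiIkaJq6hlVDZmZ4hlZmZUI1ebtyIjapVBEAAAAAAAESIjNGiql2VENmVVaJmZdUIRI0ZSASaqUzIRAAAAAAABI0RERXmXVURGZVRFeKpiERERAAABWpMBIiIQAAAAAAETRVVEWJdEVWVURVRVZ0EAIiEAABWHIAASNDIQAAAAASNFZVRGh1QzJVZomHZDMAARAAABaGIAABNVQyEAABIiM0RVVUVnYxAGd2VVREMxAAAAAViHQgEiNWVUQyEBJEQ0REREQyRlNZQyIQABNWQSIjR5hlQiIjREQ0RDIRI1VURDMzMyAUZ71jI0RERFZSNFVVMiIQASIyIiMzISRWZVVUREQzEAFIq6hmi93bhUIAEREAAAAAERIiIhECV3h2ZlVVZVMRETiqqpm+//6WVBABAAAAAAAAESIhABaZmYdlREREVERFjMus3duGVDV2QhAAAAAAAAARIQACeqqqh2QyIiNFVXz/ypz/xyAAA3dkIAAAAAAAAAEQAFq5mamZhkQzNFaJz/2XisuFMAABWHZSAAAAAAAQAAAXqnZmZVeqllVorO/smHeYdUMxAAA2iHUxAAAAARAAAnmGQzMQACerqr3d3JZFeXUyMzIAASV4d2d2QQAAAAAWh3VCEAAAADirupdlVURnIiIiIyABE0Z2Z3d4IAAAJYh2ZlMQAH23M1eZh1VVRDQiIRIjZkIQA2ZmZVdyABarqGVWVBAEec3KrO7bdVVUM0IRI1eapzAAJEMiJGQAapiGUzRVMQAAFZzLqbynVVVDQgAlZlRXdSAAAAAAIxFWVVUxATRUIAAAEyEASbl2ZUMhABIQAAFGZBEREAABEiESIiAAAkZSAAAAAAAmmqmGVSEAEAAAACRnZmiYQQEQAAAAEAAAE0MQAAAAA2VniHZmMgAAAAACNFZ3iJmqdlIAAAAAAAABIhAAAABIhCERESISEAAAASNFVVVVVnrNyUAAAAAAAAEiEAAAADRCAAAAAAAQABEiM0RVVDNEV5z/+BAAAAAAIzIQERAAAAAAAAAAASEBMyIiM0VEMzRFaKve1yAAAAJEMhAjIAAAAAAAAAABMhEzIiIiJEQzMzRFZnnO2TAAFFQyAUQhAAAAAAAAAAA0MjMiMzIjMzM0QzM0RWYxAAFWZUIBVCIQAAAAAAAAESQyNDIzMiMiI0REMzMzIQACWZd2UxJCESEAAAAAAAERIzNFUyIzMiE1VEQzMzIQADrcl3UyEzABIyAAAAAAASMzMzREMzMzIkRDMzMzMzIRSZdVRCISIiMiIQAAAAAA"/>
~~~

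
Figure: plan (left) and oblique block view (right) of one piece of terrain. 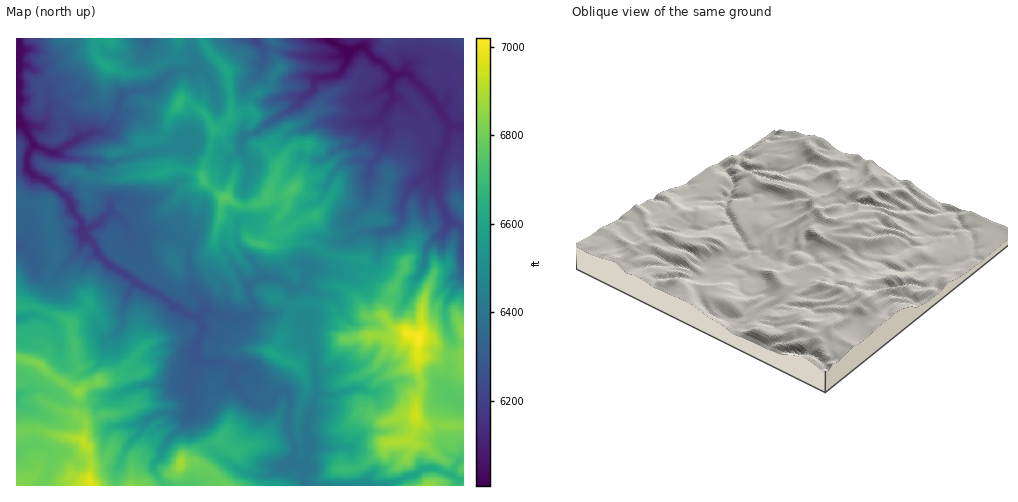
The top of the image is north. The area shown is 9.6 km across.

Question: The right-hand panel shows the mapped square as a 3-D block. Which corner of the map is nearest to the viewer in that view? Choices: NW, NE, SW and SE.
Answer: SE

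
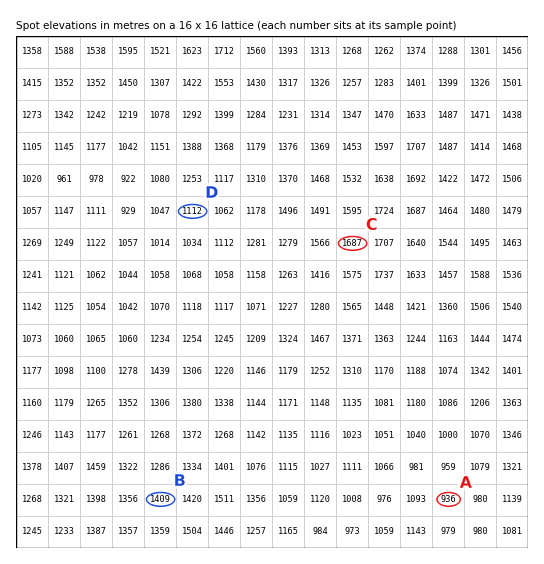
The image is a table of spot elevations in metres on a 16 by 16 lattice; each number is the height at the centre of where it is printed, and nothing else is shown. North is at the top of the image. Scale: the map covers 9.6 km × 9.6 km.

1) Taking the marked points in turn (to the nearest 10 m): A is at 940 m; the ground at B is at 1410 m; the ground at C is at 1690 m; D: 1110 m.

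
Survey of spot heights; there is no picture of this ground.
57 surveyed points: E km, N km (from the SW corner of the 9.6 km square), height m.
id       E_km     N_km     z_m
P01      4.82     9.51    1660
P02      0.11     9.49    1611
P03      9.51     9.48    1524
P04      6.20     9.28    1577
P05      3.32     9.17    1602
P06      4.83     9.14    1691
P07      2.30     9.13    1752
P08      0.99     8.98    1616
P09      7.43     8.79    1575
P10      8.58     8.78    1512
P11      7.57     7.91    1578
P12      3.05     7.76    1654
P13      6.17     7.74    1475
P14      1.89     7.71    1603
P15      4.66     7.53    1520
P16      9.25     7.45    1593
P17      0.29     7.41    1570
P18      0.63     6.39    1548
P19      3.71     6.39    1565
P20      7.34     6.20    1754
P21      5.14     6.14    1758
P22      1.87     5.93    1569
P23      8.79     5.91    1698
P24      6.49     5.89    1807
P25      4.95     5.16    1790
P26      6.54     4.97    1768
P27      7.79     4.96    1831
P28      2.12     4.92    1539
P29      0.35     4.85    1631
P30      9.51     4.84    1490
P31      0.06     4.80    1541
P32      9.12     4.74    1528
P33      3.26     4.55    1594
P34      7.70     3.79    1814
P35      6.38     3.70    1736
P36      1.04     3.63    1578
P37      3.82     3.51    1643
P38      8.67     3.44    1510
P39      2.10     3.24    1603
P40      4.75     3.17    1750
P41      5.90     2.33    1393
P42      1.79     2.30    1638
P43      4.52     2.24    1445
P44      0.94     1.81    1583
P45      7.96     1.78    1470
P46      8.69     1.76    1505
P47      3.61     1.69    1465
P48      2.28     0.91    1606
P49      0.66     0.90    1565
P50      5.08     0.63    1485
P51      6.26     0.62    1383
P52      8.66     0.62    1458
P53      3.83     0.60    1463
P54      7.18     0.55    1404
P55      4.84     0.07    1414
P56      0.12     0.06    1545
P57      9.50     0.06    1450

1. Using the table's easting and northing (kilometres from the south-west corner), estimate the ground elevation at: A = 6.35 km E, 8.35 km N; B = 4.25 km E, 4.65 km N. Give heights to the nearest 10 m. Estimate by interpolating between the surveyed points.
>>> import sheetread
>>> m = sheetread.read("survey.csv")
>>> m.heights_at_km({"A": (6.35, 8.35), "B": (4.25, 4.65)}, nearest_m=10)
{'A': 1440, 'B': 1760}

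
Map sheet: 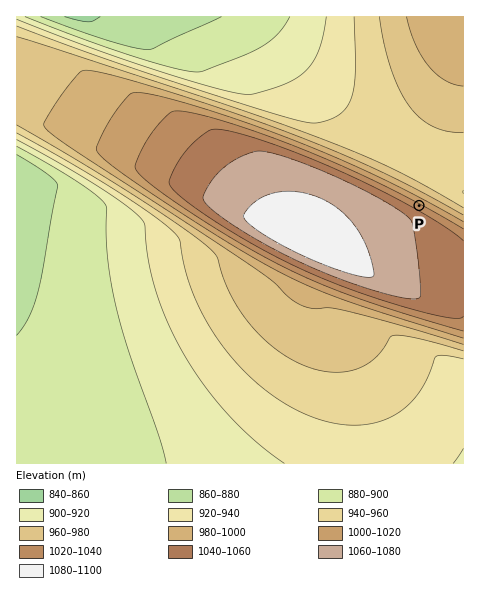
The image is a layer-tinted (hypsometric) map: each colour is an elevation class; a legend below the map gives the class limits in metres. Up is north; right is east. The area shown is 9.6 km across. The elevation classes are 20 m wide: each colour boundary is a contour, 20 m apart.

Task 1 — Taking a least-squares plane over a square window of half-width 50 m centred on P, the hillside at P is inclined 9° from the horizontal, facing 29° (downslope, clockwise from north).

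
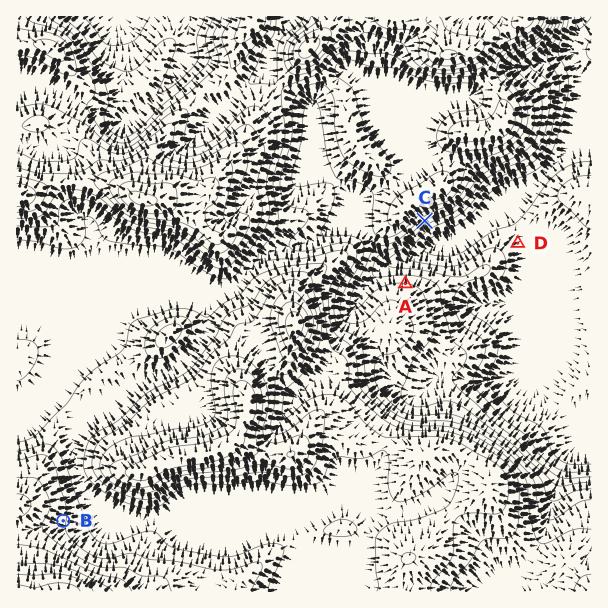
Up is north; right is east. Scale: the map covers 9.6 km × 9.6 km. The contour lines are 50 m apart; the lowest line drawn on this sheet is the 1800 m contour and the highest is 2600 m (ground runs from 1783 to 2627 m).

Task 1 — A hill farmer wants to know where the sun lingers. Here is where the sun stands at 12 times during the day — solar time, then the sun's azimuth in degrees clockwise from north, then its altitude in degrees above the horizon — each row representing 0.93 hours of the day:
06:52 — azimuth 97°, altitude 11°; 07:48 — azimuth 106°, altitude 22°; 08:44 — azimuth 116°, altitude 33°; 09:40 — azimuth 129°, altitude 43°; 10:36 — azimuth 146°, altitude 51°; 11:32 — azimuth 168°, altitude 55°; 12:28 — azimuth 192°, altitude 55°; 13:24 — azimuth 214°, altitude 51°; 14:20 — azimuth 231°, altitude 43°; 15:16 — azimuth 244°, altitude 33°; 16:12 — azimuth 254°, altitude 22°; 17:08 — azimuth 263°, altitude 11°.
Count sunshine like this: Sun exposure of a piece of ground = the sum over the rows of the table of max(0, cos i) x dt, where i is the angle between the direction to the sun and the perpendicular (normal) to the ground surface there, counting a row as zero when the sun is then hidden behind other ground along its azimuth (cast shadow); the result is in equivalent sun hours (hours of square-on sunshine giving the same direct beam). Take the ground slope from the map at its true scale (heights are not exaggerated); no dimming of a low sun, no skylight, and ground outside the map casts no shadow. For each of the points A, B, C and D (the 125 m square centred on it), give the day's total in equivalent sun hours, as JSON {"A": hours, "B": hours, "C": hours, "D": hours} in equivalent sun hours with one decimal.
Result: {"A": 4.8, "B": 6.4, "C": 7.2, "D": 6.2}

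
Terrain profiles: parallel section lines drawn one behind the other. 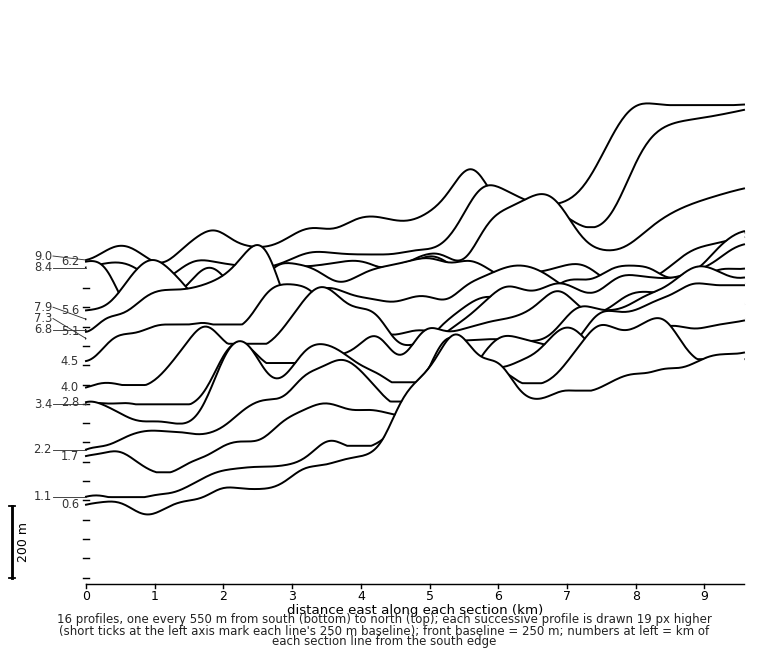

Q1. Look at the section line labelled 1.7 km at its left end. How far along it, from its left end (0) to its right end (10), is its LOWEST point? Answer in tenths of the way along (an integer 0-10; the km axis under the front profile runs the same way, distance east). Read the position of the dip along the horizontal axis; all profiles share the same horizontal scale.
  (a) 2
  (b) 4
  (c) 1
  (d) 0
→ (c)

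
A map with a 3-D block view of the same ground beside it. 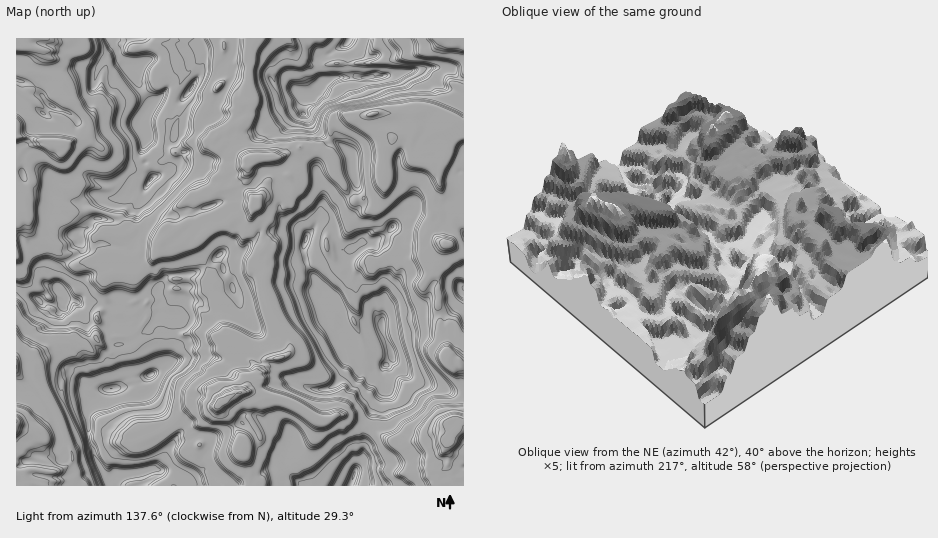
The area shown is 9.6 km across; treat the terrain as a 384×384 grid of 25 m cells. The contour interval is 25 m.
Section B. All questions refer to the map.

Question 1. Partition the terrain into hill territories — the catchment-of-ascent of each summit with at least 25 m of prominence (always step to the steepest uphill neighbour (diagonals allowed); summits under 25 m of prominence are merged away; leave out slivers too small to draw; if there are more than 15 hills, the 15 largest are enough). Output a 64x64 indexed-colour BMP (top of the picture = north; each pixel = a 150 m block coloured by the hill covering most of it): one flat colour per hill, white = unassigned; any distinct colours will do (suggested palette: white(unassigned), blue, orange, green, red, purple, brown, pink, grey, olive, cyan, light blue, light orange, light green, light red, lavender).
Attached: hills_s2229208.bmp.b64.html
<image width="64" height="64" href="data:image/bmp;base64,Qk12CAAAAAAAAHYAAAAoAAAAQAAAAEAAAAABAAQAAAAAAAAIAAATCwAAEwsAABAAAAAAAAAA////ALR3HwAOf/8ALKAsACgn1gC9Z5QAS1aMAMJ34wB/f38AIr28AM++FwDox64AeLv/AIrfmACWmP8A1bDFAHd3d3d3d3d3d3d3d3d3d3d0REREREREREREREREREMzd3d3d3d3d3d3d3d3d3d3d3RERERERERERERERERERDMzMzM3d3d3d3d3d3d3d3d3dEREREREREREREREREREMzMzMzN3d3d3d3d3d3d3d3d0REREREREREREREREREQzMzMzM3d3d3d3d3d3d3d3d3RERERERERERERERERERDMzMzMzd3d3d3d3d3d3d3d3RERERERERERERERERERDMzMzMzmZl3eZmXd3d3d3d3c0RERERERERERERBERREQzMzMzOZmZmZmZInd3d3d3dzM0REREREREREQRERERETMzMzOZmZmZmZkiInd3d3dzM0REREREREREQRERERERMzMzM5mZmZmZmSIiJ3d3d3MzRERERERERBERERERERERMzMzmZmZmZmZIiIid3d3MzREREREEREREREREREREREzMzmZmZmZmZkiIiIndyMzNERERBERERERERERERERETMzmZmZmZmZmSIiIiIiIjMzNEERERERERERERERERERMzOZmZmZmZmZIiIiIiIiIiEREREREREREREREREREREzOZmZmZmZmZIiIiIiIiIiIRERERERERERERERERERETM5mZmZmZmZkiIiIiIiIiIiERERERERERERERERERERmZmZmZmZmZkiIiIiIiIiIiIxERERERERERERERERERGZmZmZmZmZmSIiIiIiIiIiIjMREREREREREREREREREIiZmZmZmZmZIiIiIiIiIiIjO7sREREREREREREREREAiIiZmZmZkiIiIiIiIiIiIru7u7EREREREREREREREACIiIiImIkiIiIiIiIiIiK7u7u7sREREREREREREREQAIiIiIiIgiIiIiIiIiIiIru7u7sRERERERERERERERAAiIiIiIiCIiIiIiIiIiIiu7u7uxEREREREREREREREACIiIiIiIgiIiIiIiIiIiK7u7uxEREREREREREREREQAIiIiIiIiCIiIiIiIiIiIru7u7EREREREREREREREQAAiIiIiIiIIiIiIiIiIiIiu7u7ERERERERERERERERAACIiIiIiIiCIiIiIiIiIiu7u7sREREREREREREREREAAIiIiIiIiIIiIiIiIiIiK7u7uxEREREREREREREREQAAiIiIiIiIIiIiIiIiIiK7u7u7ERERERERERERERERAACIiIiIiIiCIiIiIiIiIru7u7sREREREREREREREREAAIiIiIiIiIiIgiIiIiIiu7u7uxEREREREREREREREQAAiIiIiIiIiIiIIiIiIiu7u7u7qqqqERERERERERERAACIiIiI7u6IIiiIIiIiK7u7u7uqqqqqEREREREREREAAIiIiO7u7iIiIiIiIiK7u7u7uqqqqqoRERERERERERAAiIiO7u7iIiIiIiIiIru7u7u7qqqqqhEREREREAABEACIju7u7u4iIiIiZgAAu7u7u7qqqqqqEREREREAAAAAAIju7u7u7u7uYmZmYAAAu7u7uqqqqqqhEREREAAAAAAAiO7u7u7u7uZmZmZmYAAAu7u6qqqqqqEREREAAABAAACI7u7u7u7uZmZmZmZgAAAAu6qqqqqqqqEREQAABEAAAI7u7uZmZmZmZmZmZmAAAAAAqqqqqqqqqhERAABERAAAju7mZmZmZmZmZmZmYAAAAACqqqqqqqqqEREABEREAACGZmZmZmZmZmZmZmZmYAAAADqqqqqqqqrd0QBEREQAACJmZmZmZmZmZmZmZmZmZgADM6qqqqqqrd3dFERERAAAImZmZmZmZmZmZmZmZmZmZgMzqqqqqqqt3d3UREREAAAiZmZmZmZmZmZmZmZmZmZmYzMzqqqqqt3d3UREREQAACJmZmZmZmZmVVZmZmZmZmZjMzOqqqqt3d3dRERERAAAImZmZmZmZlVVVVZmZmZmZmMzOqqqqq3d3d3UREQzMAAiZmZmZmZlVVVVVVVVZmZmMzMzOqqqrd3d3dRERDMwACJmZmZmZlVVVVVVVVVWZmMzMzMzMzM93d3d1ERDAAAAIiAAAAZVVVVVVVVVVVVmMzMzMzMzMz3d3d3dREMAAAAAAAAAAFVVVVVVVVVVVSIzMzMzMzMzPd3d3TMzMzAAAwAAAAAAVVVVVVVVVVVSIiIzMzMzMzM93d3TMzMzM8zMAAAAAABVVVVVVVX1//IiIjMzMzMzMzPd3dMzMzM8zMwAAAAABVVVVVVVVf//8iIiMzMzMzMzMzM8zMzMzMzMzAAAAABVVVVVVVVV////IiIjMzMzMzMzM8zMzMzMzMzMAAAABVVVVVVVVVX///8iIiIzMzMzMzMzzMzMzMzMzMwAAABVVVVVVVVVVV////Iv8zMzMzMzMzPMzMzMzMzMzAAAAFVVVVVVVVVVX//////zMzMzMzMzM8zMzMzMzMzMAAAFVVVVVVVVVVVV//////MzMzMzMzMzzMzMzMzMzMwABVVVVVVVVVVVVVVf////8zMzMzMzMzPMzMzMzMzMzAAFVVVVVVVVVVVVVVX////zMzMzMAAAAAAMzMzMzMzMAAVVVVVVVVVVVVVVVV////MzMzMAAAAAAAMzM8zMzMwABVVVVVVVVVVVVVVVVVX/8zMzMwAAAAAAAzMzMzzMzAVVVVVVVVVVVVVVVVVVVSIiMzMwAAAAAAAAAzMzM8zM"/>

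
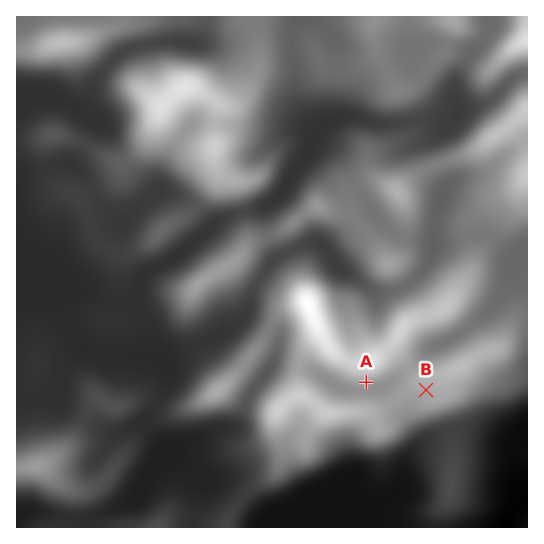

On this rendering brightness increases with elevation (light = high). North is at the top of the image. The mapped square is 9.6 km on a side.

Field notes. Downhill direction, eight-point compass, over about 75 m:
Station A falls S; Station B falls S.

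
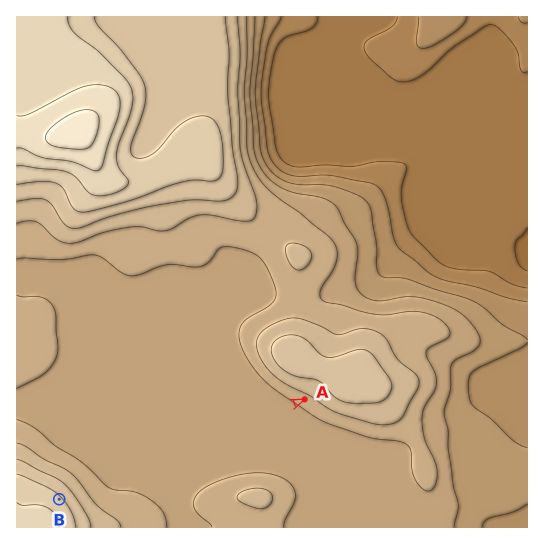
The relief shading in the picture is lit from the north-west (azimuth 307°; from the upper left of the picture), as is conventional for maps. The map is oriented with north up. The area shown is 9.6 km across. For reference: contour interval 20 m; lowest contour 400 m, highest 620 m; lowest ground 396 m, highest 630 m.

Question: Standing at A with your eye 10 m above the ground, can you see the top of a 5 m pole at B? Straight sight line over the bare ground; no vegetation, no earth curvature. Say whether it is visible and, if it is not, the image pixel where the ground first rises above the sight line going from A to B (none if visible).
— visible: true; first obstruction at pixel None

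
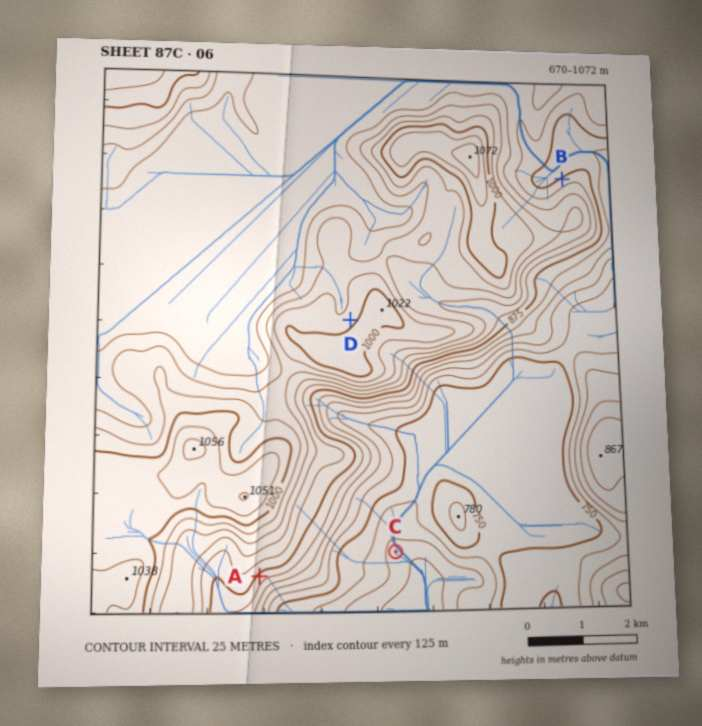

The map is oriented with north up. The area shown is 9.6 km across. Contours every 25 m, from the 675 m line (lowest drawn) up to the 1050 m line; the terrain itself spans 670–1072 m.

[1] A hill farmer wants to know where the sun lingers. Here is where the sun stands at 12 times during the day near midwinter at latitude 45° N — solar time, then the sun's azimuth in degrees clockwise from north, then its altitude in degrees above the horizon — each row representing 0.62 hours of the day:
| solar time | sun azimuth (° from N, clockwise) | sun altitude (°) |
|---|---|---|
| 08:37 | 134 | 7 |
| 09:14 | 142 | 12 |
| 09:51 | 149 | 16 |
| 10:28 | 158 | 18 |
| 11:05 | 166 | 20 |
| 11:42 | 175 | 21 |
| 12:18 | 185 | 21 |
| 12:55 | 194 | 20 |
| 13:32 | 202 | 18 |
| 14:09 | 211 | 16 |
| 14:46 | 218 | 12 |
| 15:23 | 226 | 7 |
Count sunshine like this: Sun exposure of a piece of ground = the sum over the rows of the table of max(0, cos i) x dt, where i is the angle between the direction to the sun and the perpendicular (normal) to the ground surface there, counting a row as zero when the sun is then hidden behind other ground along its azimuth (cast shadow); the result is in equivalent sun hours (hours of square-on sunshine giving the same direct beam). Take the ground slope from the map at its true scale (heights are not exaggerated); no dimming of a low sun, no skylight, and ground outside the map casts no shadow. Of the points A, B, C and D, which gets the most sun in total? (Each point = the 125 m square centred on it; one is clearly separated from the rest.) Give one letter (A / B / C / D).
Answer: A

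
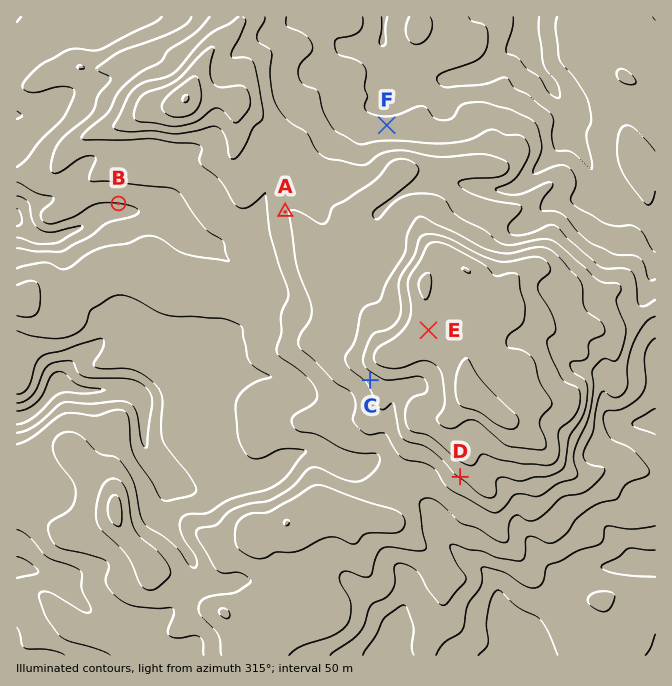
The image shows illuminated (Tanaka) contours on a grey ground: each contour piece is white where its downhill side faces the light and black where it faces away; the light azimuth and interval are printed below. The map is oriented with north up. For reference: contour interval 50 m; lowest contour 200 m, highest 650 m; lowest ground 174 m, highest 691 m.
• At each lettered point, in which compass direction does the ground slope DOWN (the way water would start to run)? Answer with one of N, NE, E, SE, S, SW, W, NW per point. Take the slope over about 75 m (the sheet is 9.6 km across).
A W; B S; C SW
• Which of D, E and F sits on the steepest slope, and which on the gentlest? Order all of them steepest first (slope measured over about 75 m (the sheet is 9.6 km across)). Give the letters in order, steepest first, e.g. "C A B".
D F E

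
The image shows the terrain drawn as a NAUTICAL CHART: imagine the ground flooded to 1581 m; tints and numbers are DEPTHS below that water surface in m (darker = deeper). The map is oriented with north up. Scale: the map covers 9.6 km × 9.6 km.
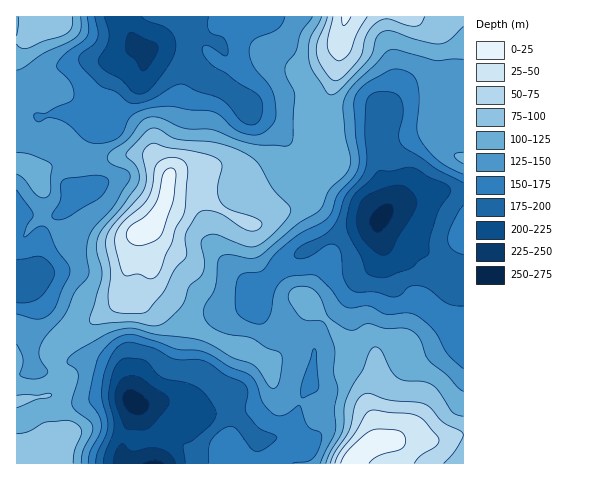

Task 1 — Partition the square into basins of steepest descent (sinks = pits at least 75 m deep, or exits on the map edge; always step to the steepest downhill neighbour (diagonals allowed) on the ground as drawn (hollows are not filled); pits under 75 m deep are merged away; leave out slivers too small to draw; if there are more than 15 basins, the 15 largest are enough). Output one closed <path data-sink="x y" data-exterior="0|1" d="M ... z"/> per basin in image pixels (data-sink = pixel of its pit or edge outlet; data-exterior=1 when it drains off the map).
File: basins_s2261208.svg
<path data-sink="381 218" data-exterior="0" d="M412 16l-65 0-2 2-12 66-8 18-11 13-3 5 1 12 11 27-13 16-2 17-6 8-42 24-11 0-33-18-20-18-28-5-1 13-12 27-12 8 1 13 7 19-1 20 4 7 26 21 14 15 34 19 22 6 17 15 15-16 7-15 13-16 5-16 14 12 10 10 20 28 4 4 17 7 3 5 1 13-5 17 0 11 5 18 0 15 12-2 45 0 31-7 0-347-13-2-8-5-5-18 0-24-7-10z"/><path data-sink="136 43" data-exterior="0" d="M346 16l-300 0-1 4-18 18-11 3 1 360 33-6 10-7 3-10-10-18 1-12 10-11 28-15 19-13 10-10 16-67 14-5 4-4 9-20 4-21 4-6 24 1 15-9 10-3 8 0 13 5 13 11 4 9-3 19-7 15 11 0 44-25 4-7 2-17 13-16-11-27-1-12 3-5 11-13 8-18z"/><path data-sink="134 403" data-exterior="0" d="M144 230l-6 2-2 4 0 7-8 22-7 34-10 10-19 13-28 15-10 11-1 12 10 18-3 10-10 7-34 7 1 62 447-1-1-28-30 6-45 0-14 3 2-3 0-13-5-18 0-11 5-17-1-13-3-5-17-7-24-32-24-22-5 16-13 16-7 15-15 16-17-15-22-6-34-19-14-15-26-21-4-7 1-20-8-24z"/>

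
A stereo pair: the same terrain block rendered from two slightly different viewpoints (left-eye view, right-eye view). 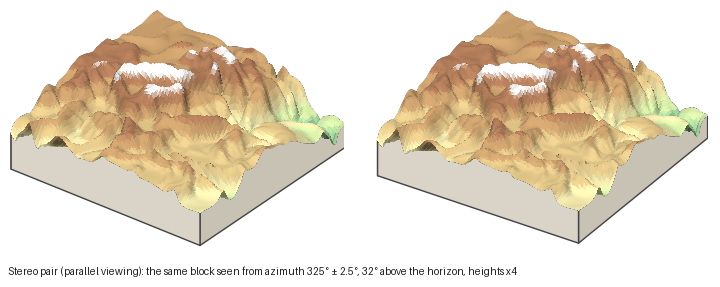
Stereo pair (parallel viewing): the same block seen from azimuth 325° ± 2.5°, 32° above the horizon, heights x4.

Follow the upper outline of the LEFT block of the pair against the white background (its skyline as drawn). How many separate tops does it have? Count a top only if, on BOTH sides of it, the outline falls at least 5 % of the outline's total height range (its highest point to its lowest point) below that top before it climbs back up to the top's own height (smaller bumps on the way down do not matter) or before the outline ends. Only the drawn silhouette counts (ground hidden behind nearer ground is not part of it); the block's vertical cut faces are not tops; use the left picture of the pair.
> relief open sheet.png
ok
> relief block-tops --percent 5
2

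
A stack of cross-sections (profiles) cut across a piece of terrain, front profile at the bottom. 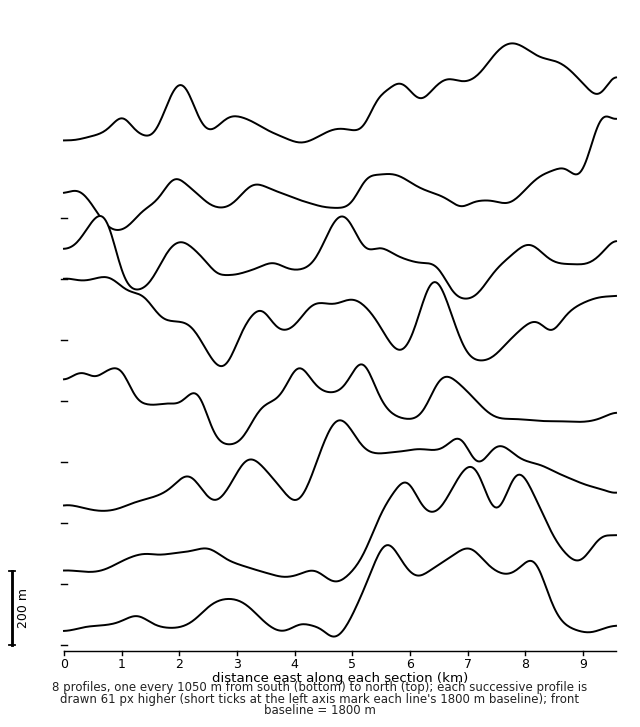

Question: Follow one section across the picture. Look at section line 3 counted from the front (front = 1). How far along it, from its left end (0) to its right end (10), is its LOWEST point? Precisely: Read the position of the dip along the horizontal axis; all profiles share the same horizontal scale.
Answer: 1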